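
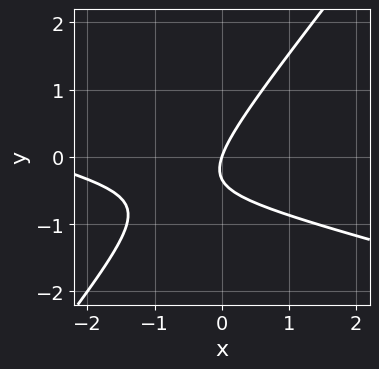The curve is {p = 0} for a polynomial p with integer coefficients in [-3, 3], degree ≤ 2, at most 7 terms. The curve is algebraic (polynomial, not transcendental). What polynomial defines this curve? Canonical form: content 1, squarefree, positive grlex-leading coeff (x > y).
First, degree: the shape is more complex than any degree-1 curve, so deg p = 2.
Then, checking where it meets the axes: one y-axis crossing is at y = 0; it crosses the x-axis at the gridline x = 0.
Finally, fitting integer coefficients to these (and the overall shape) gives p.

x^2 + 3*x*y - 3*y^2 + 3*x - y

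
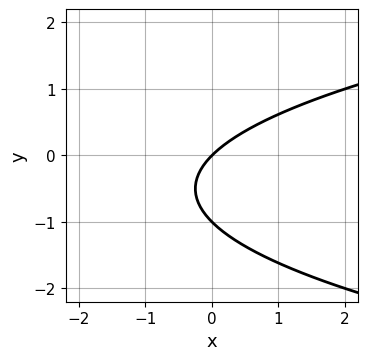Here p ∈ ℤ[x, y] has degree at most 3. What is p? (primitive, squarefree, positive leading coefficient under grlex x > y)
(a) Degree: the shape is more complex than any degree-1 curve, so deg p = 2.
(b) Against the integer gridlines: the y-axis gridline crossings are at y ∈ {-1, 0}; it crosses the x-axis at the gridline x = 0.
(c) The integer polynomial consistent with all of this is the stated p.

y^2 - x + y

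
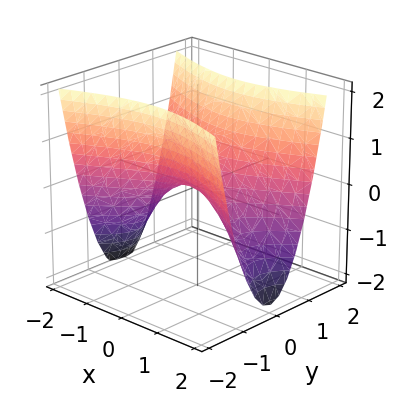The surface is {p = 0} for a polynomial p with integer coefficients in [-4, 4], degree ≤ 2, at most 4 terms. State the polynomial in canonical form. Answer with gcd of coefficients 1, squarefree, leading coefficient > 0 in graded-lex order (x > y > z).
(a) Degree: a hyperbolic paraboloid; a quadric, so deg p = 2.
(b) Symmetries: the x ↦ −x reflection is a symmetry, so x appears only in even powers; the y ↦ −y reflection is a symmetry, so y appears only in even powers.
(c) Checking where it meets the axes: one y-axis crossing is at y = 0; one z-axis crossing is at z = 0; it meets the x-axis at x = 0 (among the integer gridlines).
(d) Solving for integer coefficients yields p as stated.

x^2 - 3*y^2 + 2*z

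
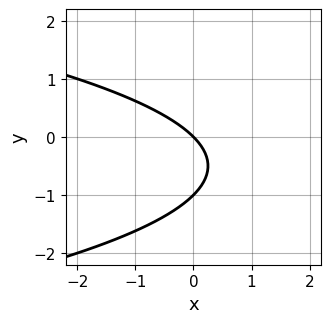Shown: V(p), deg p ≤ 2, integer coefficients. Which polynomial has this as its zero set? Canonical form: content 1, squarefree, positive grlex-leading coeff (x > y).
y^2 + x + y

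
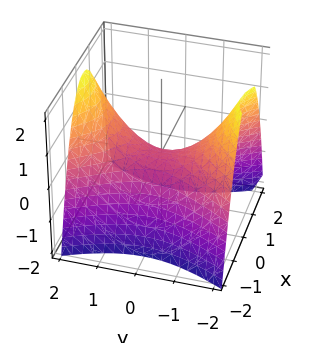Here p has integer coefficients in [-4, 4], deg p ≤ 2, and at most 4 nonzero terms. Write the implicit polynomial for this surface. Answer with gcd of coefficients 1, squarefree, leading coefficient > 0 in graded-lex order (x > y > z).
2*x^2 - y^2 + 2*z

First, deg p = 2.
Then, symmetries: the y ↦ −y reflection is a symmetry, so y appears only in even powers; the x ↦ −x reflection is a symmetry, so x appears only in even powers.
Next, observable constraints: it meets the z-axis at z = 0 (among the integer gridlines); it crosses the y-axis at the gridline y = 0; one x-axis crossing is at x = 0.
Finally, assembling these constraints gives the stated polynomial.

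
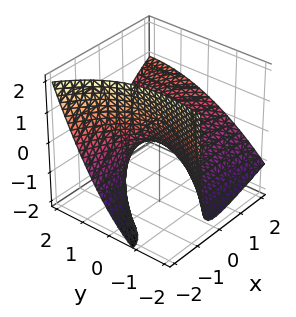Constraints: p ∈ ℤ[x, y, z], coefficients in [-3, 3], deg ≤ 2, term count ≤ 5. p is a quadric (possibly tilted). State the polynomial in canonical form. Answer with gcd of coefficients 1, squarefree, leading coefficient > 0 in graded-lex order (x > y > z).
x^2 + 2*x*y - 3*x*z - y^2 - 3*z

First, degree: no degree-1 surface has this shape, so deg p = 2.
Next, from the visible intercepts: it meets the z-axis at z = 0 (among the integer gridlines); it crosses the x-axis at the gridline x = 0.
Finally, the integer polynomial consistent with all of this is the stated p.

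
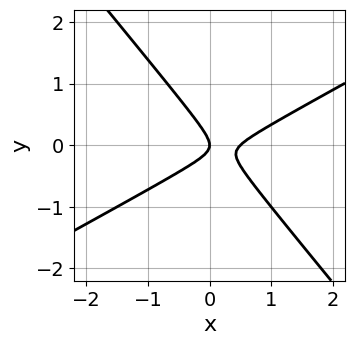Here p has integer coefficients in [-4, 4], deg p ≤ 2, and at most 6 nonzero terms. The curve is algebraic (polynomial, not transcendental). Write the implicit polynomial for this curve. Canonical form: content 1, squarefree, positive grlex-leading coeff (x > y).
First, deg p = 2.
Then, from the axis intercepts and sections: one x-axis crossing is at x = 0; one y-axis crossing is at y = 0.
Finally, these observations pin down the coefficients.

2*x^2 - 2*x*y - 3*y^2 - x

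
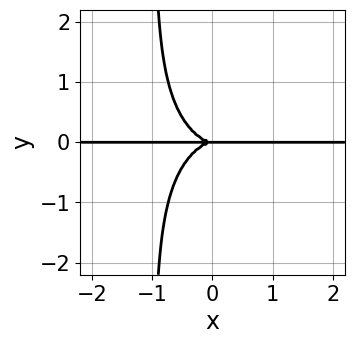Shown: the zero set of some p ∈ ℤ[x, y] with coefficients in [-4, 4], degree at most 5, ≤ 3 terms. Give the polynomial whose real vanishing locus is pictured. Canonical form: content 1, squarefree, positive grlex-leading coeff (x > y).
First, deg p = 4. The shape is more complex than any degree-3 curve.
Next, against the integer gridlines: the visible x-axis segment lies entirely on the curve; it crosses the y-axis at the gridline y = 0.
Finally, matching integer coefficients to the picture gives p.

2*x^3*y + 3*x*y^3 + 3*y^3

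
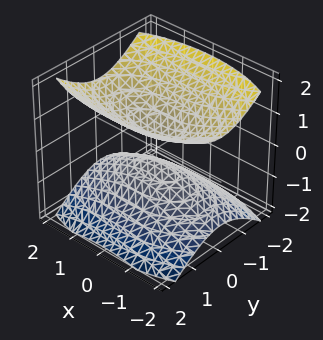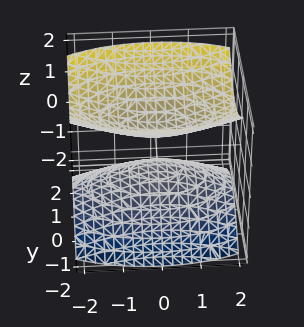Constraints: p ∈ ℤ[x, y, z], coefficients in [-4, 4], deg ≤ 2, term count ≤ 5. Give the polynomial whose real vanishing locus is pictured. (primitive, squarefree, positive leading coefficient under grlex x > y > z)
x^2 + 3*y^2 - 3*z^2 + 1

I count 2 distinct pieces. They look like related sheets of one shape, so recover p as a whole.
The degree is 2 — two sheets facing apart; a quadric.
Symmetries: it's symmetric under x → −x, forcing even powers of x; it's symmetric under y → −y, forcing even powers of y; the z ↦ −z reflection is a symmetry, so z appears only in even powers.
Observable constraints: the surface avoids every integer y-axis point in the box; no x-intercept at any integer in the box.
Matching integer coefficients to the picture gives p.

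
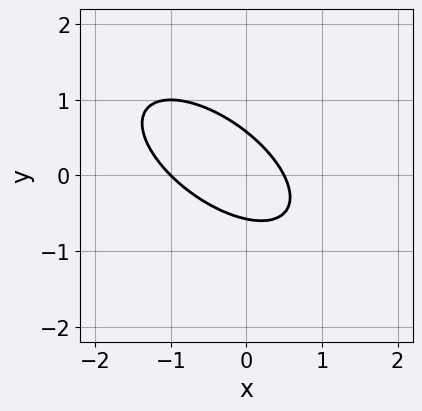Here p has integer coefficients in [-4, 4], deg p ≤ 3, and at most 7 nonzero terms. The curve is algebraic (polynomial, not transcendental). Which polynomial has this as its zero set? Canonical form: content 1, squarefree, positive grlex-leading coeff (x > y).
2*x^2 + 3*x*y + 3*y^2 + x - 1

1. The degree is 2 — a generic line meets the curve in up to 2 points.
2. Checking where it meets the axes: one x-axis crossing is at x = -1.
3. Matching integer coefficients to the picture gives p.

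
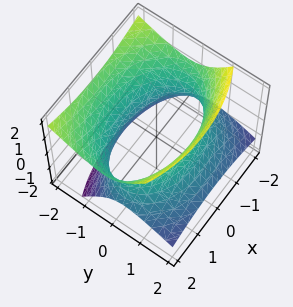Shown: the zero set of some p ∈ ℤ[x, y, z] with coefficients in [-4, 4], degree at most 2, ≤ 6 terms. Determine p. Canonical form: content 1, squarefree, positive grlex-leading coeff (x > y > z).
x^2 + 2*y^2 + 2*y*z - 2*z^2 - 3

1. The degree is 2 — no degree-1 surface has this shape.
2. Checking where it meets the axes: no z-intercept at any integer in the box.
3. Matching integer coefficients to the picture gives p.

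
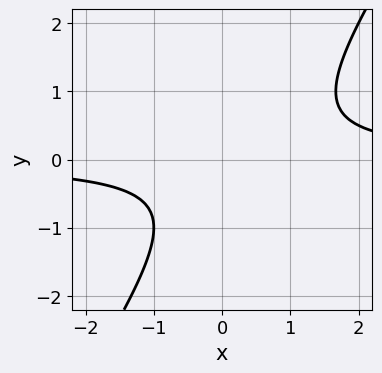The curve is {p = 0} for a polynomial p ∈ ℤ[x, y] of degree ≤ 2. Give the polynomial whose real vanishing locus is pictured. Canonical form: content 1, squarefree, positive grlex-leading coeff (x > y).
3*x*y - 2*y^2 - y - 2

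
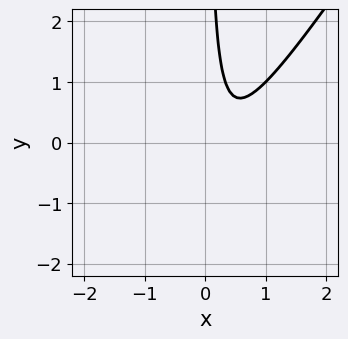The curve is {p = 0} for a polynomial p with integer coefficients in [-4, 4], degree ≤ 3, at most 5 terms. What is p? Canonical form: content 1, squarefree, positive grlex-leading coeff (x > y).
3*x^2 - 2*x*y - 2*x + 1

First, the degree is 2 — a generic line meets the curve in up to 2 points.
Next, observable constraints: the curve avoids every integer y-axis point in the box; the curve avoids every integer x-axis point in the box.
Finally, together with the visible shape, these determine p as stated.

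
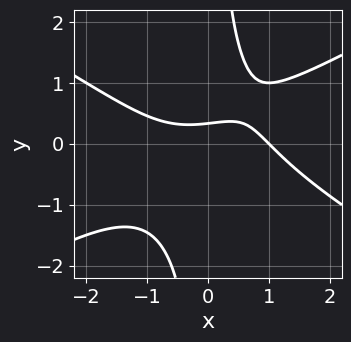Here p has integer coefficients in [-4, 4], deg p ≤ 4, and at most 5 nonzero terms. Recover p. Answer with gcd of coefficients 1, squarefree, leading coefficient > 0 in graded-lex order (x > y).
First, degree: a generic line meets the curve in up to 3 points, so deg p = 3.
Next, checking where it meets the axes: it crosses the x-axis at the gridline x = 1.
Finally, solving for integer coefficients yields p as stated.

x^3 - 3*x*y^2 + 3*y - 1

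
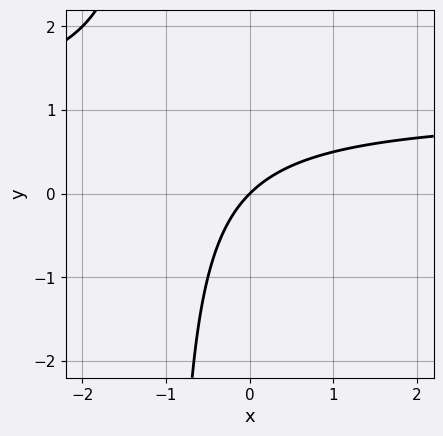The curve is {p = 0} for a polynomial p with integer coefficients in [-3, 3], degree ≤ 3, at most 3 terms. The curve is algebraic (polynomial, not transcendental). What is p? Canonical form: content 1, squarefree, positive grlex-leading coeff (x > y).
x*y - x + y

The degree is 2 — no degree-1 curve has this shape.
From the visible intercepts: it crosses the x-axis at the gridline x = 0; it crosses the y-axis at the gridline y = 0.
These observations pin down the coefficients.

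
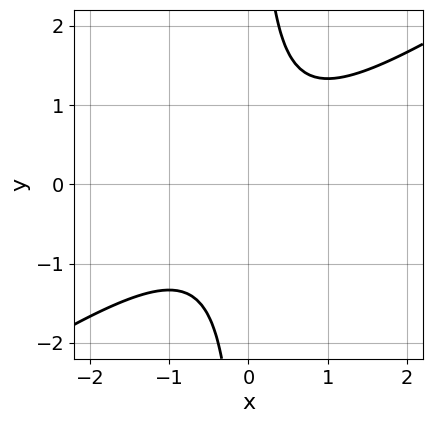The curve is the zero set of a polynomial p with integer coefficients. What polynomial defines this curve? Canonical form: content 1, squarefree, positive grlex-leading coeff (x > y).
2*x^2 - 3*x*y + 2

The degree is 2 — the shape is more complex than any degree-1 curve.
Reading off the gridlines: it misses every integer gridline on the x-axis; the curve avoids every integer y-axis point in the box.
Together with the visible shape, these determine p as stated.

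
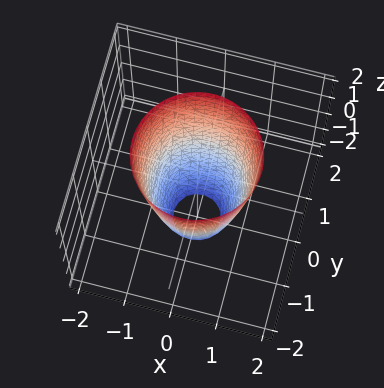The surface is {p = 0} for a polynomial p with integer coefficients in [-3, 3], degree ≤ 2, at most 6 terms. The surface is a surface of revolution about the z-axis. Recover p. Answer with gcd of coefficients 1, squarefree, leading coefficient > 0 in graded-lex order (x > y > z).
deg p = 2. The shape is more complex than any degree-1 surface.
By symmetry, the z-axis is an axis of rotation, so x and y enter only as x² + y².
From the axis intercepts and sections: among the integer gridlines, it crosses the x-axis at x ∈ {-1, 1}; a circular section at z = 1 has radius between 1 and 2; it misses every integer gridline on the z-axis; among the integer gridlines, it crosses the y-axis at y ∈ {-1, 1}.
Assembling these constraints gives the stated polynomial.

3*x^2 + 3*y^2 - z - 3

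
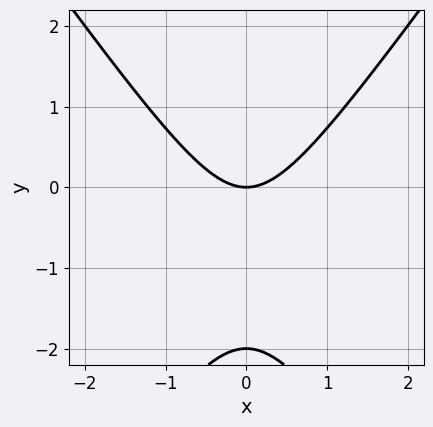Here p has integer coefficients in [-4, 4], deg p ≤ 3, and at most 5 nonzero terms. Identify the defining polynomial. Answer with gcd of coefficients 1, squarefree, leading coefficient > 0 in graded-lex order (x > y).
2*x^2 - y^2 - 2*y

1. deg p = 2.
2. Symmetries: mirror symmetry x ↦ −x ⇒ only even powers of x.
3. Observable constraints: the y-axis gridline crossings are at y ∈ {-2, 0}; it crosses the x-axis at the gridline x = 0.
4. The integer polynomial consistent with all of this is the stated p.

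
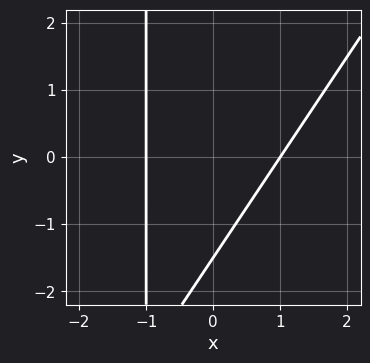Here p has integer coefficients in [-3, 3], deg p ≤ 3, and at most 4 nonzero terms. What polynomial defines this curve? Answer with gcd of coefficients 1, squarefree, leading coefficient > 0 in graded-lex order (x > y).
The degree is 2 — the shape is more complex than any degree-1 curve.
Reading off the gridlines: among the integer gridlines, it crosses the x-axis at x ∈ {-1, 1}.
Solving for integer coefficients yields p as stated.

3*x^2 - 2*x*y - 2*y - 3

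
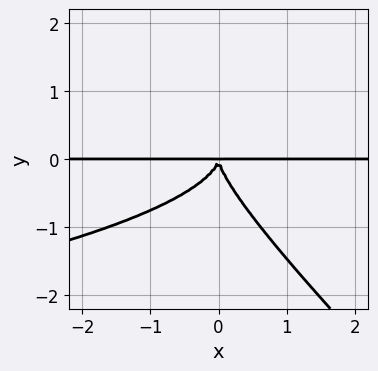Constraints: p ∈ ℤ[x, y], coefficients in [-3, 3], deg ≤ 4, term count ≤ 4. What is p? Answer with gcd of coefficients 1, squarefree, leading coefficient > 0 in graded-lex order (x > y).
x*y^3 + y^4 + x^2*y

1. The degree is 4 — a generic line meets the curve in up to 4 points.
2. From the visible intercepts: the visible x-axis segment lies entirely on the curve.
3. Together with the visible shape, these determine p as stated.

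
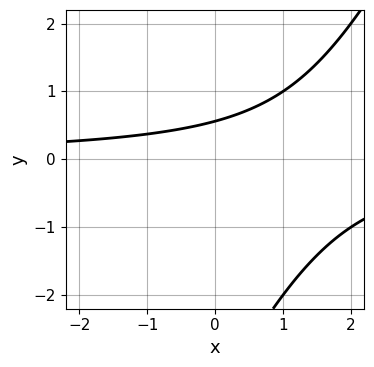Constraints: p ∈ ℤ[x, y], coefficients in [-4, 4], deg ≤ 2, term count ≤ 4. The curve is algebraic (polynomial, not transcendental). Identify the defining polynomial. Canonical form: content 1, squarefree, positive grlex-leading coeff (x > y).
(a) Degree: the shape is more complex than any degree-1 curve, so deg p = 2.
(b) Against the integer gridlines: the curve avoids every integer x-axis point in the box.
(c) Fitting integer coefficients to these (and the overall shape) gives p.

2*x*y - y^2 - 3*y + 2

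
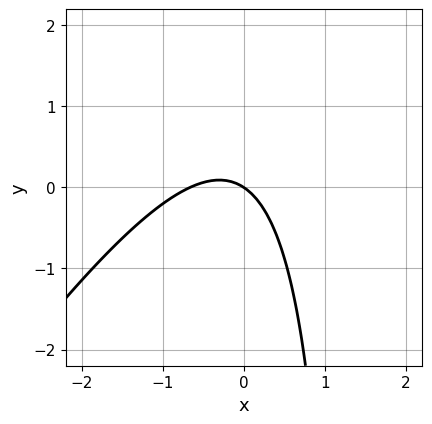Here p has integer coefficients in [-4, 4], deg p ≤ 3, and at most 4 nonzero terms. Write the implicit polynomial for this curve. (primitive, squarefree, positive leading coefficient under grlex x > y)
3*x^2 - 2*x*y + 2*x + 3*y

(a) Degree: the shape is more complex than any degree-1 curve, so deg p = 2.
(b) Observable constraints: it meets the x-axis at x = 0 (among the integer gridlines); it crosses the y-axis at the gridline y = 0.
(c) These observations pin down the coefficients.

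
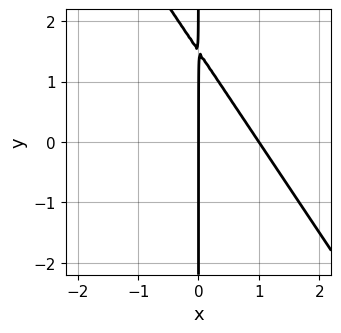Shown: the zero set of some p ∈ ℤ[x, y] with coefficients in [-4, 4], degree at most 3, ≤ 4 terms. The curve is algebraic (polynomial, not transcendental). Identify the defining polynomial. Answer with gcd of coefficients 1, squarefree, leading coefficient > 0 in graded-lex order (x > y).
3*x^2 + 2*x*y - 3*x

1. deg p = 2. The shape is more complex than any degree-1 curve.
2. Against the integer gridlines: every point of the y-axis in the box is on the curve; among the integer gridlines, it crosses the x-axis at x ∈ {0, 1}.
3. These observations pin down the coefficients.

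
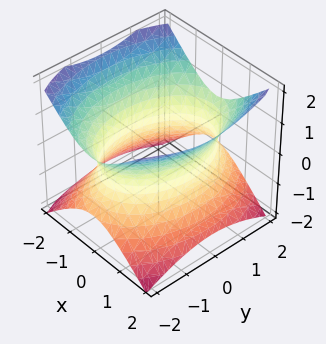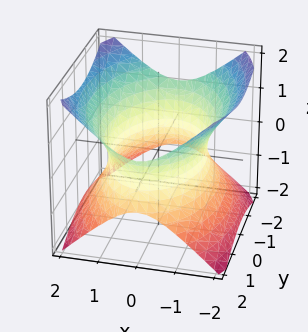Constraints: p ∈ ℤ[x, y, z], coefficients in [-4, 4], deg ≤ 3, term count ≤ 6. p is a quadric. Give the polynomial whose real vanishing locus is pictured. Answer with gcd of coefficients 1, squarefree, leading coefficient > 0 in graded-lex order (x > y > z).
2*x^2 + y^2 - 2*z^2 - 3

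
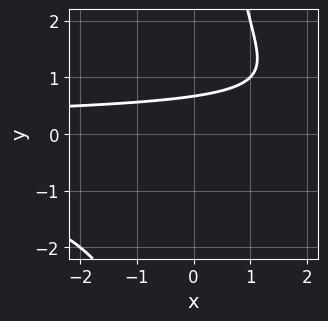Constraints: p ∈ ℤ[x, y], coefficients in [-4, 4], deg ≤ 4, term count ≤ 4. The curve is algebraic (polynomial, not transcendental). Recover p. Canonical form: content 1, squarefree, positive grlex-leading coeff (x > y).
x*y^2 - 3*y + 2

1. The degree is 3 — no degree-2 curve has this shape.
2. From the axis intercepts and sections: the curve avoids every integer x-axis point in the box.
3. Assembling these constraints gives the stated polynomial.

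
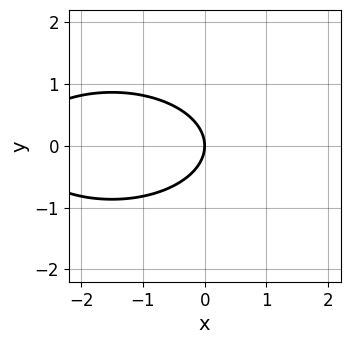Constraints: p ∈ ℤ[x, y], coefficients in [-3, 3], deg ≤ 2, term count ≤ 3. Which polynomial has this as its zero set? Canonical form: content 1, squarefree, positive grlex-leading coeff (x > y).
x^2 + 3*y^2 + 3*x

1. The degree is 2 — the shape is more complex than any degree-1 curve.
2. Symmetries: it's symmetric under y → −y, forcing even powers of y.
3. From the axis intercepts and sections: one x-axis crossing is at x = 0; one y-axis crossing is at y = 0.
4. Solving for integer coefficients yields p as stated.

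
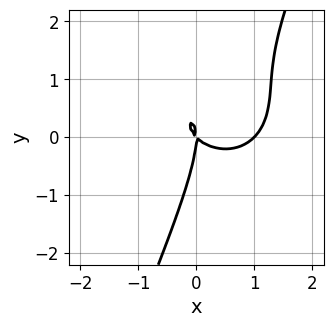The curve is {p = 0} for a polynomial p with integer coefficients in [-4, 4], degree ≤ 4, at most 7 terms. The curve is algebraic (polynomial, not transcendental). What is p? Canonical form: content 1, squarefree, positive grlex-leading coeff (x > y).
(a) Degree: no degree-2 curve has this shape, so deg p = 3.
(b) Against the integer gridlines: it crosses the y-axis at the gridline y = 0; among the integer gridlines, it crosses the x-axis at x ∈ {0, 1}.
(c) Assembling these constraints gives the stated polynomial.

2*x^3 + 2*x*y^2 - y^3 - 2*x^2 - 2*x*y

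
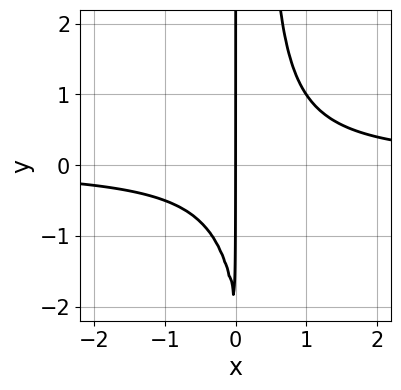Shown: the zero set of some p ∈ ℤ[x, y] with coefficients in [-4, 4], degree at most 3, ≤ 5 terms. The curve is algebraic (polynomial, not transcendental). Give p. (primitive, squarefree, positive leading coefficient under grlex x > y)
The degree is 3 — no degree-2 curve has this shape.
Observable constraints: one x-axis crossing is at x = 0; the visible y-axis segment lies entirely on the curve.
Assembling these constraints gives the stated polynomial.

3*x^2*y - x*y - 2*x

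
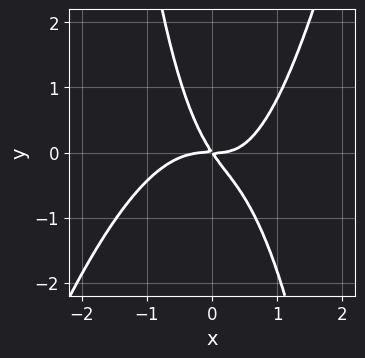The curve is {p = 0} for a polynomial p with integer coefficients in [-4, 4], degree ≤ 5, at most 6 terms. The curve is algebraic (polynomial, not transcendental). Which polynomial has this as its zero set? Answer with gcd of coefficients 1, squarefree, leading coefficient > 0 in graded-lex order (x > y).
3*x^4 - x^3*y + 2*x^2*y - 3*x*y - 2*y^2

Degree: the shape is more complex than any degree-3 curve, so deg p = 4.
From the visible intercepts: one x-axis crossing is at x = 0; it meets the y-axis at y = 0 (among the integer gridlines).
The integer polynomial consistent with all of this is the stated p.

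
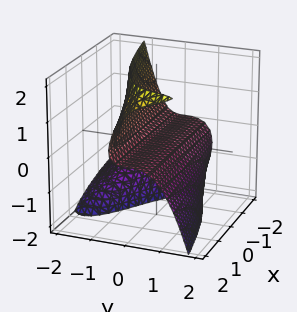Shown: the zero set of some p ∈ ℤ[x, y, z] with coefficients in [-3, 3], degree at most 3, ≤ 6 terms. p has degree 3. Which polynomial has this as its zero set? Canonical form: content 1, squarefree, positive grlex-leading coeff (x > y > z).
x*z^2 - 2*y^3 + 2*y^2*z - 2*y*z - 3*z

deg p = 3. A generic line meets the surface in up to 3 points.
From the visible intercepts: it meets the y-axis at y = 0 (among the integer gridlines); one z-axis crossing is at z = 0.
The integer polynomial consistent with all of this is the stated p. Check: (-1, 0, 0) on the x-axis lies on the surface, and p(-1, 0, 0) = 0. ✓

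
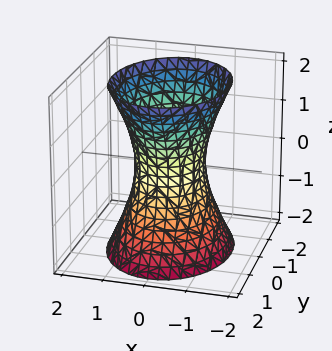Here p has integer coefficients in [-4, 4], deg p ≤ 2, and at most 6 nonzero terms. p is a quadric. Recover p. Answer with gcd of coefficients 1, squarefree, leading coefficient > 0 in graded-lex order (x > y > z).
1. Degree: an hourglass — one-sheet hyperboloid; a quadric, so deg p = 2.
2. Symmetries: mirror symmetry z ↦ −z ⇒ only even powers of z; the x ↦ −x reflection is a symmetry, so x appears only in even powers; the y ↦ −y reflection is a symmetry, so y appears only in even powers.
3. Reading off the gridlines: among the integer gridlines, it crosses the y-axis at y ∈ {-1, 1}; the surface avoids every integer z-axis point in the box.
4. These observations pin down the coefficients.

3*x^2 + 2*y^2 - z^2 - 2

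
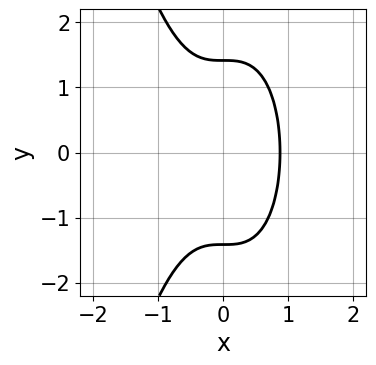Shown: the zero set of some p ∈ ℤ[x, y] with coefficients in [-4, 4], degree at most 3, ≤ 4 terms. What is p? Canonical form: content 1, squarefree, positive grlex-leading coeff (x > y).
3*x^3 + y^2 - 2

The degree is 3 — no degree-2 curve has this shape.
Symmetries: the y ↦ −y reflection is a symmetry, so y appears only in even powers.
Solving for integer coefficients yields p as stated.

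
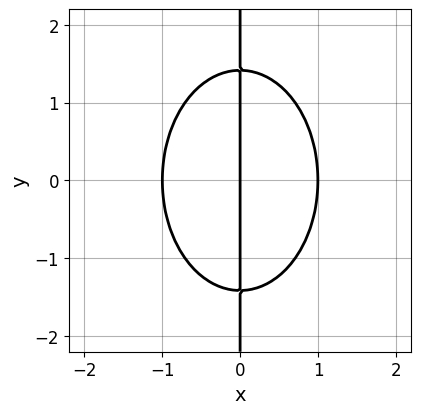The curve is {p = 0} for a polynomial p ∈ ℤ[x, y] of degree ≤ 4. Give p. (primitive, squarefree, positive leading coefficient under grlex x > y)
2*x^3 + x*y^2 - 2*x

1. deg p = 3. A generic line meets the curve in up to 3 points.
2. Symmetries: mirror symmetry y ↦ −y ⇒ only even powers of y.
3. Reading off the gridlines: the x-axis gridline crossings are at x ∈ {-1, 0, 1}; every point of the y-axis in the box is on the curve.
4. Fitting integer coefficients to these (and the overall shape) gives p.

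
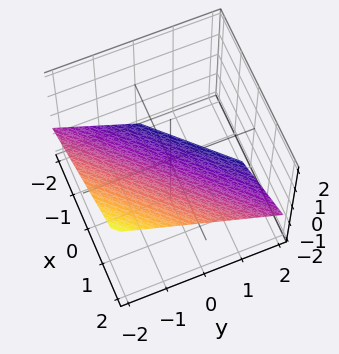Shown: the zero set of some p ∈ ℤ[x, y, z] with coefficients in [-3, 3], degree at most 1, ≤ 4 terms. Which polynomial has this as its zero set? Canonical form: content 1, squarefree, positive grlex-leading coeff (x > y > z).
(a) The degree is 1 — every cross-section is a straight line — this is a plane.
(b) Observable constraints: it crosses the x-axis at the gridline x = 1; it crosses the y-axis at the gridline y = -1.
(c) These observations pin down the coefficients.

2*x - 2*y - 3*z - 2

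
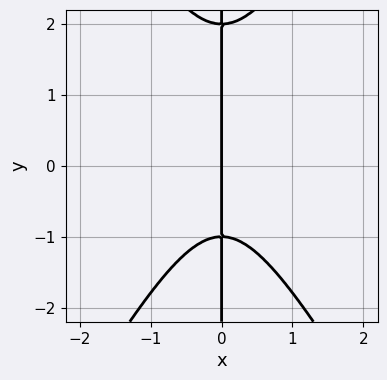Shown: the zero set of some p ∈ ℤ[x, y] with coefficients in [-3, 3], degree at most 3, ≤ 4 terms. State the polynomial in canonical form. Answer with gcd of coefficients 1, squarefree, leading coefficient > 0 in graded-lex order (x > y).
Degree: the shape is more complex than any degree-2 curve, so deg p = 3.
From the axis intercepts and sections: one x-axis crossing is at x = 0; every point of the y-axis in the box is on the curve.
Putting this together gives p.

3*x^3 - x*y^2 + x*y + 2*x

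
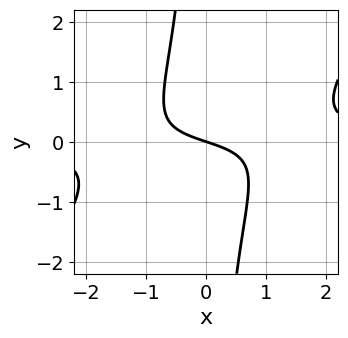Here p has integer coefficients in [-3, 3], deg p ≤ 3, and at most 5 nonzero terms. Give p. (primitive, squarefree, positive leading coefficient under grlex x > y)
2*x^2*y - 2*x*y^2 - x - 3*y

1. Degree: a generic line meets the curve in up to 3 points, so deg p = 3.
2. Observable constraints: one x-axis crossing is at x = 0; it meets the y-axis at y = 0 (among the integer gridlines).
3. Assembling these constraints gives the stated polynomial.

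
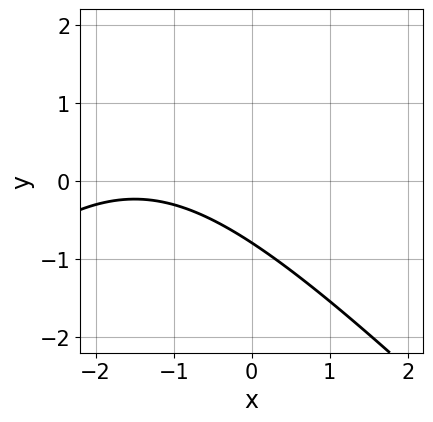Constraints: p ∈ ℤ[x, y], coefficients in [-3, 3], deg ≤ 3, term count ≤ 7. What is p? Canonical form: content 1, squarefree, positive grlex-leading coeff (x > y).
(a) The degree is 2 — the shape is more complex than any degree-1 curve.
(b) Observable constraints: no x-intercept at any integer in the box.
(c) These observations pin down the coefficients.

x^2 - y^2 + 3*x + 3*y + 3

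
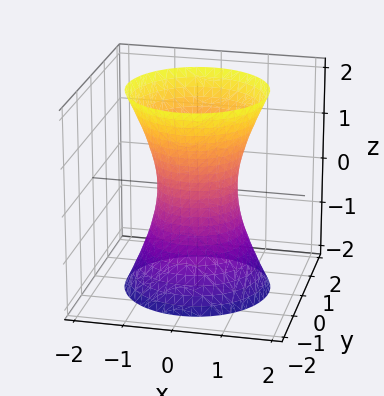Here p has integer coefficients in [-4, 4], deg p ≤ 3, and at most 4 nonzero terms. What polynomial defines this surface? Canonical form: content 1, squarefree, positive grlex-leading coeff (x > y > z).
3*x^2 + 3*y^2 - z^2 - 2

First, the degree is 2 — an hourglass — one-sheet hyperboloid; a quadric.
Then, symmetries: it's symmetric under z → −z, forcing even powers of z; the z-axis is an axis of rotation, so x and y enter only as x² + y².
Next, checking where it meets the axes: a circular section at z = 0 has radius between 0 and 1; it misses every integer gridline on the z-axis.
Finally, together with the visible shape, these determine p as stated.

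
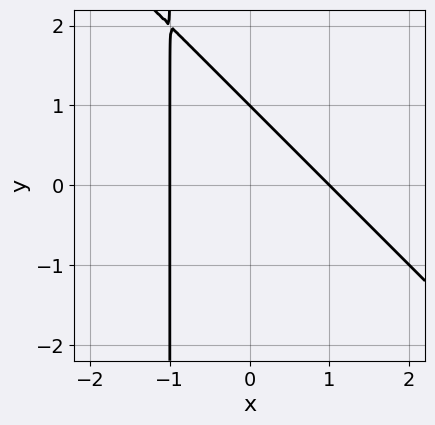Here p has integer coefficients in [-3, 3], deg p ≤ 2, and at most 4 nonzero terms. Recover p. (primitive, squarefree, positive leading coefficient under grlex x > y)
The degree is 2 — no degree-1 curve has this shape.
From the axis intercepts and sections: it meets the y-axis at y = 1 (among the integer gridlines); the x-axis gridline crossings are at x ∈ {-1, 1}.
Together with the visible shape, these determine p as stated.

x^2 + x*y + y - 1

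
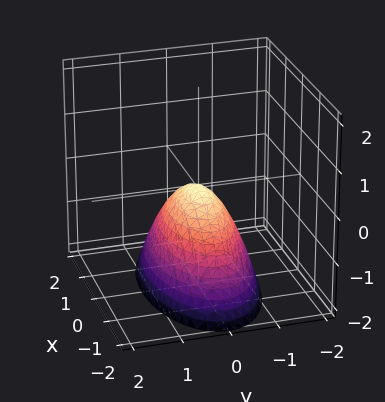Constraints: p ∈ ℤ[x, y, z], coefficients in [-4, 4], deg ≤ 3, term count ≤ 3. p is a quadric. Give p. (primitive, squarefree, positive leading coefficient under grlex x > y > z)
x^2 + 3*y^2 + 2*z

Degree: a single bowl opening along one axis; a quadric, so deg p = 2.
Symmetries: it's symmetric under y → −y, forcing even powers of y; it's symmetric under x → −x, forcing even powers of x.
Observable constraints: it meets the x-axis at x = 0 (among the integer gridlines); one z-axis crossing is at z = 0; one y-axis crossing is at y = 0.
Matching integer coefficients to the picture gives p.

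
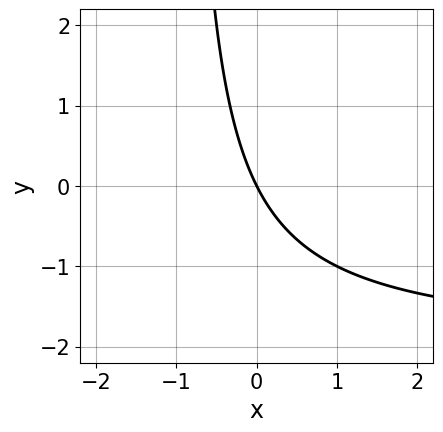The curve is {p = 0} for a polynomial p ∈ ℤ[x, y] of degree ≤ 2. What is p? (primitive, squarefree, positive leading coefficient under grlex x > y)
First, deg p = 2.
Then, reading off the gridlines: it crosses the y-axis at the gridline y = 0; it meets the x-axis at x = 0 (among the integer gridlines).
Finally, fitting integer coefficients to these (and the overall shape) gives p.

x*y + 2*x + y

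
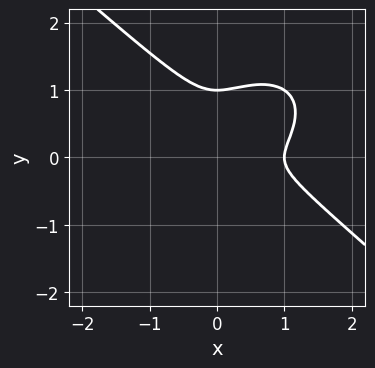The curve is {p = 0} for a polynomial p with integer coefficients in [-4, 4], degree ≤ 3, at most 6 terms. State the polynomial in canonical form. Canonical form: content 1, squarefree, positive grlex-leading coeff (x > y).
2*x^3 + 3*y^3 - 2*x^2 - 3*y^2

(a) deg p = 3. No degree-2 curve has this shape.
(b) Checking where it meets the axes: it meets the y-axis at y = 1 (among the integer gridlines); one x-axis crossing is at x = 1.
(c) Putting this together gives p.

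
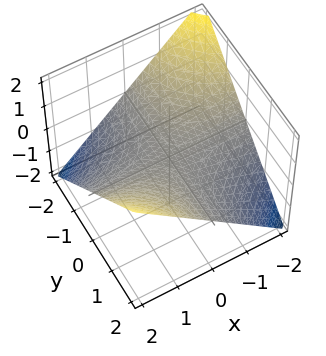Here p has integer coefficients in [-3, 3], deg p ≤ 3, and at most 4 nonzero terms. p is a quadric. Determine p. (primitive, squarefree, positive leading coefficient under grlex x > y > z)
1. Degree: a saddle surface; a quadric, so deg p = 2.
2. From the axis intercepts and sections: the visible x-axis segment lies entirely on the surface; it crosses the z-axis at the gridline z = 0; every point of the y-axis in the box is on the surface.
3. The integer polynomial consistent with all of this is the stated p.

x*y - 2*z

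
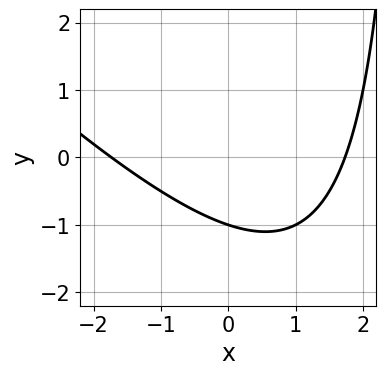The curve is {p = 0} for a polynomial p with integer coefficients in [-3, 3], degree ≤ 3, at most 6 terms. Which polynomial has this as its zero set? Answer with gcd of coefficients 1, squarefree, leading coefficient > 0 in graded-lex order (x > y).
1. The degree is 2 — a generic line meets the curve in up to 2 points.
2. Observable constraints: it meets the y-axis at y = -1 (among the integer gridlines).
3. Together with the visible shape, these determine p as stated.

x^2 + x*y - 3*y - 3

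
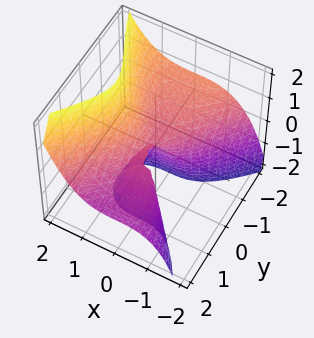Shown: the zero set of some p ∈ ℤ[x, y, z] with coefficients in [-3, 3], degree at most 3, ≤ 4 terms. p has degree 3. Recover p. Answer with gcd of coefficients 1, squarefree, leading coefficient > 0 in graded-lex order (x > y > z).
Degree: a generic line meets the surface in up to 3 points, so deg p = 3.
Reading off the gridlines: it meets the z-axis at z = 0 (among the integer gridlines); one x-axis crossing is at x = 0.
These observations pin down the coefficients.

3*x^3 - y^3 - 3*y^2*z - z^2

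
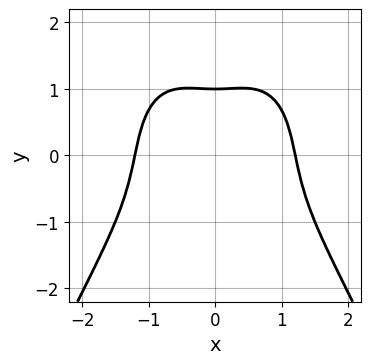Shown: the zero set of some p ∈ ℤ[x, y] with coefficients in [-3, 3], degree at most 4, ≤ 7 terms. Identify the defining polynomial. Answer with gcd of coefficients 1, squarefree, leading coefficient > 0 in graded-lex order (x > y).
3*x^4 + 2*x^2*y + 2*y^3 - 3*x^2 - 2

1. deg p = 4. The shape is more complex than any degree-3 curve.
2. Symmetries: the x ↦ −x reflection is a symmetry, so x appears only in even powers.
3. Against the integer gridlines: it crosses the y-axis at the gridline y = 1.
4. Matching integer coefficients to the picture gives p.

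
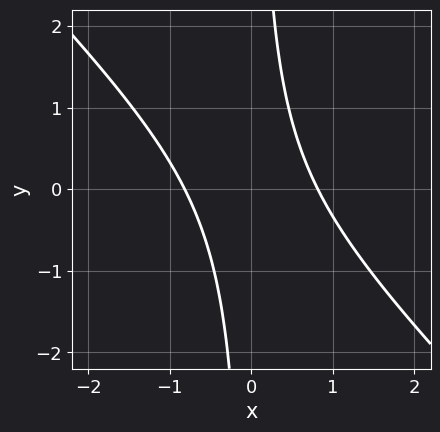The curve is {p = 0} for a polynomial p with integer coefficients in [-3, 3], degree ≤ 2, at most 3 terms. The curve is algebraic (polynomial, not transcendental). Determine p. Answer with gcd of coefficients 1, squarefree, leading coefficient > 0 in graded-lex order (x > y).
First, deg p = 2.
Then, observable constraints: the curve avoids every integer y-axis point in the box.
Finally, the integer polynomial consistent with all of this is the stated p.

3*x^2 + 3*x*y - 2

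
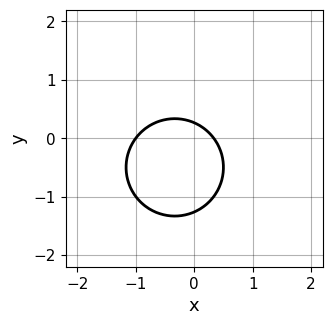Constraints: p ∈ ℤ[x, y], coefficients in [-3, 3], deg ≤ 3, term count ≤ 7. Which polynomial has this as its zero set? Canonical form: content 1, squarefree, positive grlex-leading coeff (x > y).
deg p = 2. No degree-1 curve has this shape.
From the visible intercepts: it crosses the x-axis at the gridline x = -1.
These observations pin down the coefficients.

3*x^2 + 3*y^2 + 2*x + 3*y - 1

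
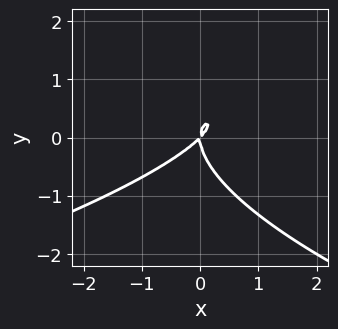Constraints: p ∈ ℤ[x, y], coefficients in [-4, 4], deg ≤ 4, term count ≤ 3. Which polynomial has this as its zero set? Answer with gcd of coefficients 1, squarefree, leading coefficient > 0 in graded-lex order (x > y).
First, degree: no degree-2 curve has this shape, so deg p = 3.
Next, from the axis intercepts and sections: it crosses the x-axis at the gridline x = 0; it crosses the y-axis at the gridline y = 0.
Finally, putting this together gives p.

y^3 + x^2 - x*y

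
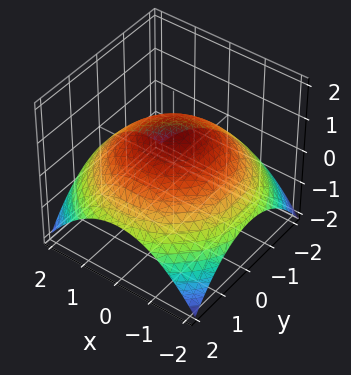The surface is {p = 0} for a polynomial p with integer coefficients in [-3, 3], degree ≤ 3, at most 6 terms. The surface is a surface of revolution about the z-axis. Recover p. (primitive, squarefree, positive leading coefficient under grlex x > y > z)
(a) Degree: a generic line meets the surface in up to 2 points, so deg p = 2.
(b) Symmetries: the surface is invariant under rotation about z: p = q(x² + y², z).
(c) Against the integer gridlines: a circular section at z = 0 has radius between 1 and 2; it crosses the z-axis at the gridline z = 1.
(d) Matching integer coefficients to the picture gives p.

x^2 + y^2 + 3*z - 3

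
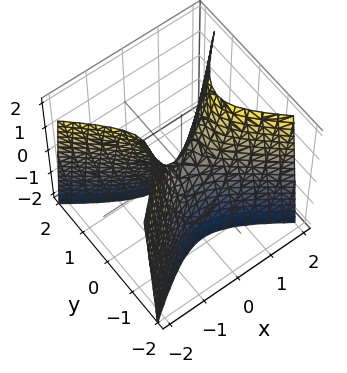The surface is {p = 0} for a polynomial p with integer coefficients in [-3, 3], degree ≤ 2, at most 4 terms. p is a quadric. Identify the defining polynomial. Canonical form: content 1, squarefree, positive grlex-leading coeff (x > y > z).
First, degree: a hyperbolic paraboloid; a quadric, so deg p = 2.
Then, symmetries: it's symmetric under y → −y, forcing even powers of y; mirror symmetry x ↦ −x ⇒ only even powers of x.
Next, from the visible intercepts: it crosses the x-axis at the gridline x = 0; one y-axis crossing is at y = 0.
Finally, these observations pin down the coefficients.

2*x^2 - 3*y^2 - z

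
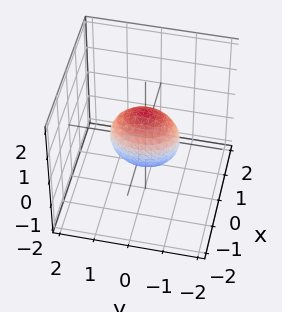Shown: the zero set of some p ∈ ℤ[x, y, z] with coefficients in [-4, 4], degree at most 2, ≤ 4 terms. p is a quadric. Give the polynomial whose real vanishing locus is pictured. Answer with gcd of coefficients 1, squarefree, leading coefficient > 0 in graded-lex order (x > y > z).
First, degree: bounded and convex; a quadric, so deg p = 2.
Then, symmetries: mirror symmetry z ↦ −z ⇒ only even powers of z; the x ↦ −x reflection is a symmetry, so x appears only in even powers; it's symmetric under y → −y, forcing even powers of y.
Next, reading off the gridlines: the z-axis gridline crossings are at z ∈ {-1, 1}; the y-axis gridline crossings are at y ∈ {-1, 1}.
Finally, these observations pin down the coefficients.

2*x^2 + y^2 + z^2 - 1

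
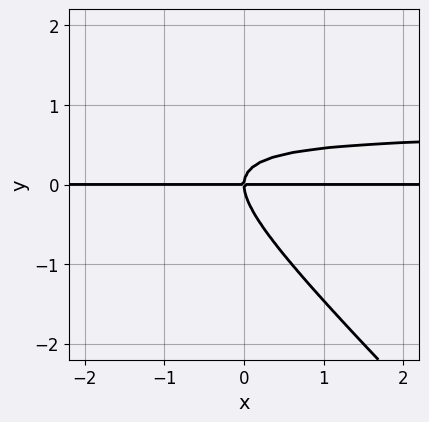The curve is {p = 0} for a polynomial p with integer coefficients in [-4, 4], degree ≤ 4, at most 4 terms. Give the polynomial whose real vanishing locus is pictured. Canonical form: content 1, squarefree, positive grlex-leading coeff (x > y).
deg p = 3. The shape is more complex than any degree-2 curve.
Reading off the gridlines: it meets the y-axis at y = 0 (among the integer gridlines); the visible x-axis segment lies entirely on the curve.
Fitting integer coefficients to these (and the overall shape) gives p.

3*x*y^2 + 3*y^3 - 2*x*y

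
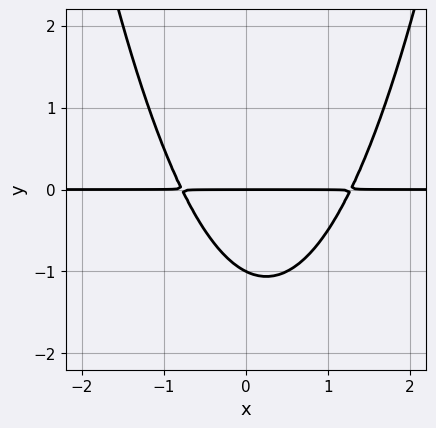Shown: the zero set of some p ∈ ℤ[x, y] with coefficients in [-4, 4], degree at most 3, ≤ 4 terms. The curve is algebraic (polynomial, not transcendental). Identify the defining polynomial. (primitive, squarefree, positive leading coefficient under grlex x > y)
2*x^2*y - x*y - 2*y^2 - 2*y

1. The degree is 3 — the shape is more complex than any degree-2 curve.
2. From the visible intercepts: among the integer gridlines, it crosses the y-axis at y ∈ {-1, 0}; every point of the x-axis in the box is on the curve.
3. Fitting integer coefficients to these (and the overall shape) gives p.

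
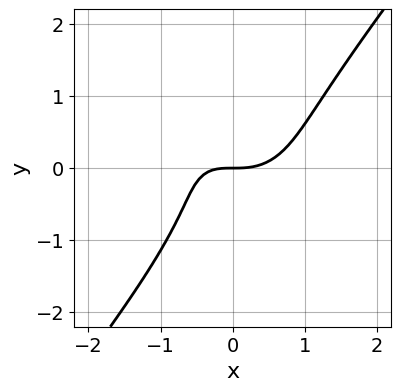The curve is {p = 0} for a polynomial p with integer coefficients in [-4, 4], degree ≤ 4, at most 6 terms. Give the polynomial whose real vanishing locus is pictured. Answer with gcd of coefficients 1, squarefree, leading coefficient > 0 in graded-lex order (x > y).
3*x^3 + 2*x*y^2 - 3*y^3 - 2*x*y - 3*y

Degree: a generic line meets the curve in up to 3 points, so deg p = 3.
Against the integer gridlines: one x-axis crossing is at x = 0; one y-axis crossing is at y = 0.
Solving for integer coefficients yields p as stated.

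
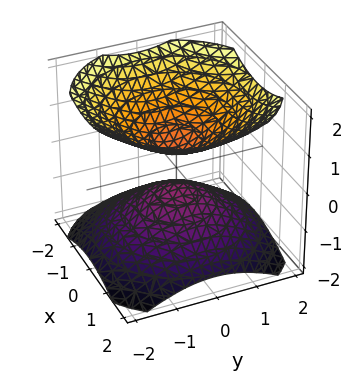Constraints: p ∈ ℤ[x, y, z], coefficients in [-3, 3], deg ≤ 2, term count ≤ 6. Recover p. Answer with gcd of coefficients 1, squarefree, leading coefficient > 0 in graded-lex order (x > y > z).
There are 2 components. Treating them together as one polynomial.
Degree: two sheets facing apart; a quadric, so deg p = 2.
Symmetries: it's symmetric under z → −z, forcing even powers of z; every cross-section ⟂ z is a circle, so x, y appear only via x² + y².
Observable constraints: a circular section at z = -1 has radius exactly 1; it misses every integer gridline on the y-axis.
The integer polynomial consistent with all of this is the stated p.

2*x^2 + 2*y^2 - 3*z^2 + 1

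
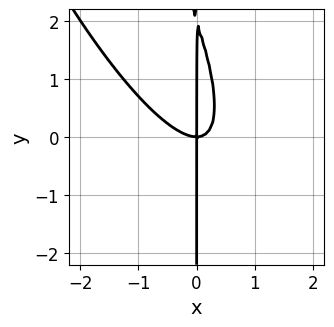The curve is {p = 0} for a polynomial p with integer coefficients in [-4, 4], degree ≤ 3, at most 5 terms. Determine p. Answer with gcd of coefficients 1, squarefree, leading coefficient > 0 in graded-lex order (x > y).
3*x^3 + 3*x^2*y + x*y^2 - 2*x*y

1. The degree is 3 — the shape is more complex than any degree-2 curve.
2. Checking where it meets the axes: every point of the y-axis in the box is on the curve; one x-axis crossing is at x = 0.
3. The integer polynomial consistent with all of this is the stated p.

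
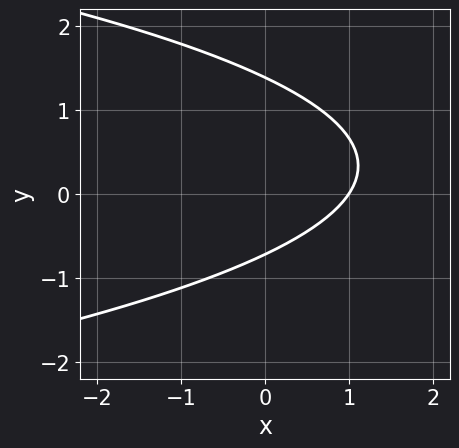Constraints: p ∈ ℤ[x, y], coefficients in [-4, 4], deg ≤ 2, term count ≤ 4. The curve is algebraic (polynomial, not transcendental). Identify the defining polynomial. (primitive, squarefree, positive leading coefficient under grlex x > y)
1. deg p = 2. A generic line meets the curve in up to 2 points.
2. From the visible intercepts: it meets the x-axis at x = 1 (among the integer gridlines).
3. Fitting integer coefficients to these (and the overall shape) gives p.

3*y^2 + 3*x - 2*y - 3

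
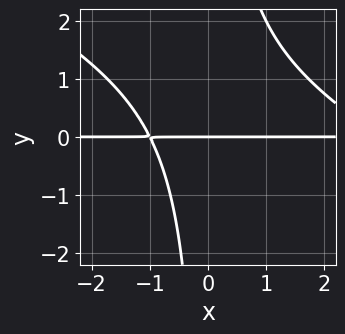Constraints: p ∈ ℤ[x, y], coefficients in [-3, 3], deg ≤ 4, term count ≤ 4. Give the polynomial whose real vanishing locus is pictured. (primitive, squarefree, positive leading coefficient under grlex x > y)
First, degree: no degree-2 curve has this shape, so deg p = 3.
Then, from the visible intercepts: the visible x-axis segment lies entirely on the curve; it crosses the y-axis at the gridline y = 0.
Finally, solving for integer coefficients yields p as stated.

x^2*y + 2*x*y^2 - 2*x*y - 3*y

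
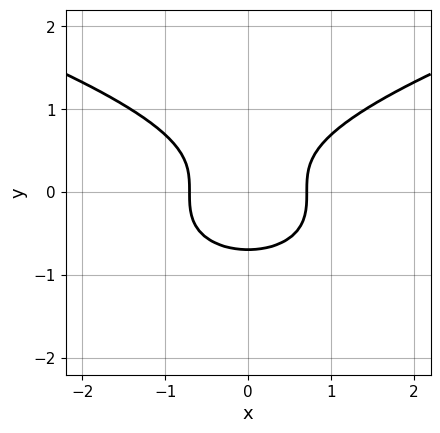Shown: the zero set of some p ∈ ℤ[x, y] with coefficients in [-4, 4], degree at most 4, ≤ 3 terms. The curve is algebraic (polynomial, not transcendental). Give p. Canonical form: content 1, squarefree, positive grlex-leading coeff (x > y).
3*y^3 - 2*x^2 + 1

First, degree: no degree-2 curve has this shape, so deg p = 3.
Next, symmetries: it's symmetric under x → −x, forcing even powers of x.
Finally, these observations pin down the coefficients.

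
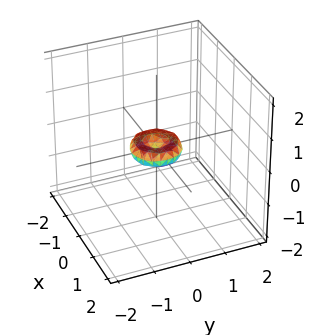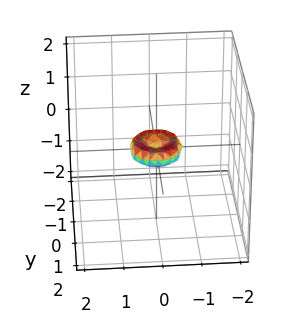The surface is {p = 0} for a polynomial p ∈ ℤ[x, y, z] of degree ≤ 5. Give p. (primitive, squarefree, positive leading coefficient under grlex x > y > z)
1. The degree is 4 — the shape is more complex than any degree-3 surface.
2. Symmetries: rotational symmetry about the z-axis ⇒ p depends on x, y only through x² + y².
3. From the visible intercepts: it crosses the x-axis at the gridline x = 0; a circular section at z = 0 has radius between 0 and 1; one z-axis crossing is at z = 0.
4. The integer polynomial consistent with all of this is the stated p.

2*x^4 + 4*x^2*y^2 + 2*y^4 - x^2 - y^2 + 2*z^2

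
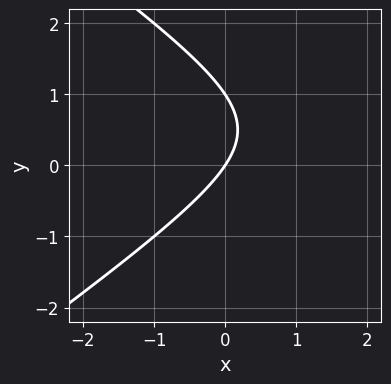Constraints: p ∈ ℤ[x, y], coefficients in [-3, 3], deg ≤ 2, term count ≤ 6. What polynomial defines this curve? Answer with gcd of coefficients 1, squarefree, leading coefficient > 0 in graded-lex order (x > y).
x^2 - 2*y^2 - 3*x + 2*y

(a) The degree is 2 — the shape is more complex than any degree-1 curve.
(b) Reading off the gridlines: the y-axis gridline crossings are at y ∈ {0, 1}; it crosses the x-axis at the gridline x = 0.
(c) Assembling these constraints gives the stated polynomial.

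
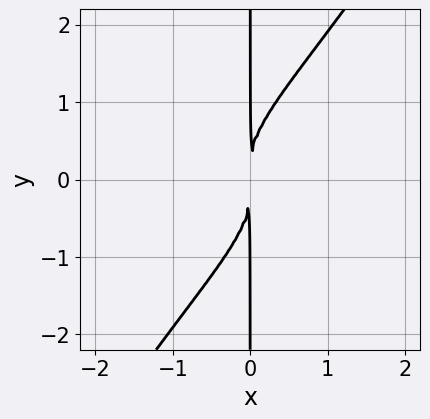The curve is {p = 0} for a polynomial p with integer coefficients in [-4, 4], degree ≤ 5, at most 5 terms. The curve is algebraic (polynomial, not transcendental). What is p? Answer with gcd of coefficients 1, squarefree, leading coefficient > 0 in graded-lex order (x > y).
3*x^2*y^2 - 2*x*y^3 + 3*x^2

1. The degree is 4 — a generic line meets the curve in up to 4 points.
2. Against the integer gridlines: the visible y-axis segment lies entirely on the curve.
3. Putting this together gives p.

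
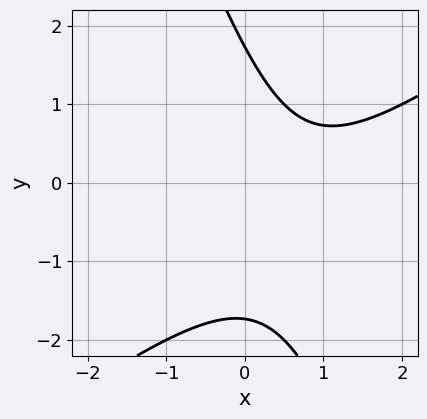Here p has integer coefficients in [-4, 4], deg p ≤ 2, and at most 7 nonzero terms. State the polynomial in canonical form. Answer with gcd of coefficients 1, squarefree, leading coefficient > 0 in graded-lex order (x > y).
The degree is 2 — a generic line meets the curve in up to 2 points.
From the visible intercepts: no x-intercept at any integer in the box.
These observations pin down the coefficients.

2*x^2 - 2*x*y - y^2 - 3*x + 3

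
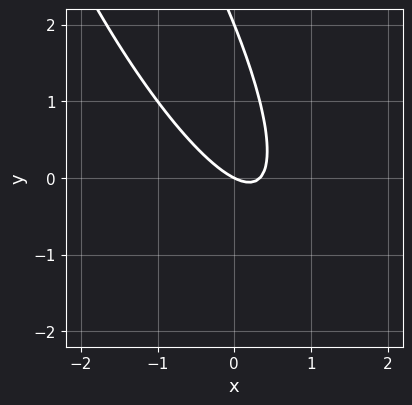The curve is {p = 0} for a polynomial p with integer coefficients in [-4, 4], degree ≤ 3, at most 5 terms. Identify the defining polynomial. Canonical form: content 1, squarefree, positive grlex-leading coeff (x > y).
3*x^2 + 3*x*y + y^2 - x - 2*y

(a) The degree is 2 — the shape is more complex than any degree-1 curve.
(b) Reading off the gridlines: the y-axis gridline crossings are at y ∈ {0, 2}; one x-axis crossing is at x = 0.
(c) Fitting integer coefficients to these (and the overall shape) gives p.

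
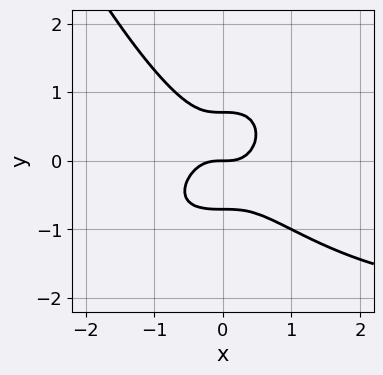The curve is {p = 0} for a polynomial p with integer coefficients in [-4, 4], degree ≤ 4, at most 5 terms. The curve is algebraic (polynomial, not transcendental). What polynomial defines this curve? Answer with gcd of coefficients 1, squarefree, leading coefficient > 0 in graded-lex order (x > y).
x^3*y + 2*x^3 + 2*y^3 - y

(a) The degree is 4 — a generic line meets the curve in up to 4 points.
(b) Checking where it meets the axes: one y-axis crossing is at y = 0; one x-axis crossing is at x = 0.
(c) The integer polynomial consistent with all of this is the stated p.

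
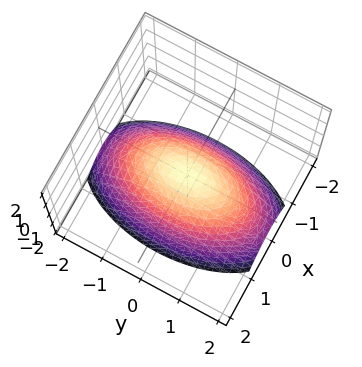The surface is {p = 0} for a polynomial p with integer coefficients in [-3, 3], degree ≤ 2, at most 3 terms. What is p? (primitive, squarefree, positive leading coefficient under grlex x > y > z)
(a) Degree: a single bowl opening along one axis; a quadric, so deg p = 2.
(b) Symmetries: it's symmetric under x → −x, forcing even powers of x; the y ↦ −y reflection is a symmetry, so y appears only in even powers.
(c) Checking where it meets the axes: it crosses the z-axis at the gridline z = 0; it crosses the x-axis at the gridline x = 0.
(d) These observations pin down the coefficients.

3*x^2 + y^2 + 3*z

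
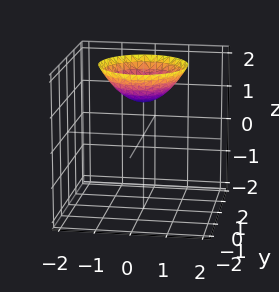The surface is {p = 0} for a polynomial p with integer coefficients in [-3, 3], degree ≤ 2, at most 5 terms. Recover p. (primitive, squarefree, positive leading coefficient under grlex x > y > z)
First, degree: no degree-1 surface has this shape, so deg p = 2.
Next, symmetry: the surface is invariant under rotation about z: p = q(x² + y², z).
Then, from the axis intercepts and sections: the surface avoids every integer x-axis point in the box; one z-axis crossing is at z = 1; the surface avoids every integer y-axis point in the box.
Finally, assembling these constraints gives the stated polynomial.

2*x^2 + 2*y^2 - 3*z + 3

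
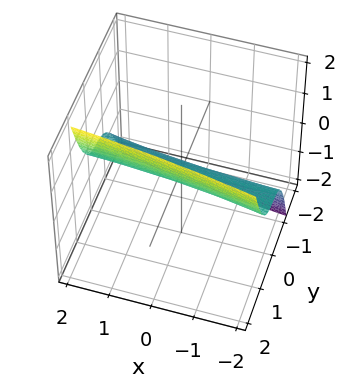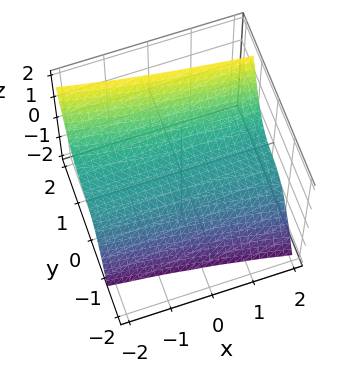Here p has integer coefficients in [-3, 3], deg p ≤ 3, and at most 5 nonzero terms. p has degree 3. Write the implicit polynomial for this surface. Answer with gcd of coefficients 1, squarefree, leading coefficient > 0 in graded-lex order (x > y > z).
x*y^2 + 3*y^3 - y^2*z + y - 3*z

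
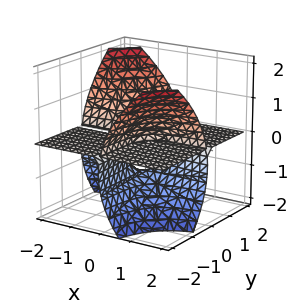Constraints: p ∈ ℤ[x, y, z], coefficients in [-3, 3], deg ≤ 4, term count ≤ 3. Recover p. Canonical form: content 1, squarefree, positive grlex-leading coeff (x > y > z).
2*x*y*z + z^3 + z^2

First, the picture has 3 separate pieces.
Then, the degree is 3 — a generic line meets the surface in up to 3 points.
Then, observable constraints: it crosses the z-axis at the gridline z = -1; every point of the x-axis in the box is on the surface.
Finally, solving for integer coefficients yields p as stated.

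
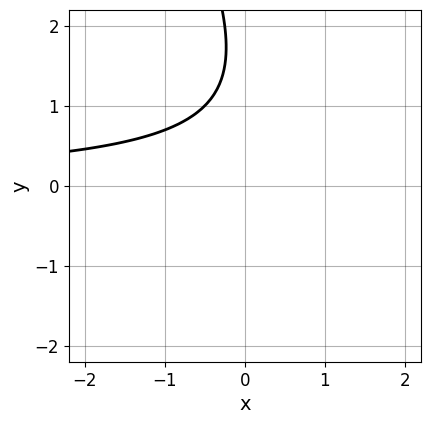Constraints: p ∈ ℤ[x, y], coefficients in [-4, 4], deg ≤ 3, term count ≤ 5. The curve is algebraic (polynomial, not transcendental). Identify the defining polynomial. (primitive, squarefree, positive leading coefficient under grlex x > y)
2*x*y + y^2 - 3*y + 3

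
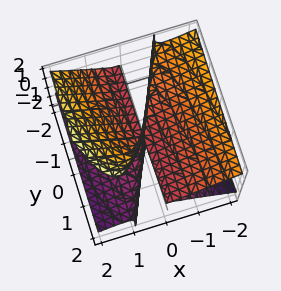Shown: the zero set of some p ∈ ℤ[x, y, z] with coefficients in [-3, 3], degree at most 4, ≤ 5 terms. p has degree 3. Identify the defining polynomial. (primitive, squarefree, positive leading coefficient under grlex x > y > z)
x^3 + x^2*z - 2*x*z^2 + y*z^2

First, the degree is 3 — a generic line meets the surface in up to 3 points.
Then, against the integer gridlines: every point of the z-axis in the box is on the surface; every point of the y-axis in the box is on the surface.
Finally, fitting integer coefficients to these (and the overall shape) gives p.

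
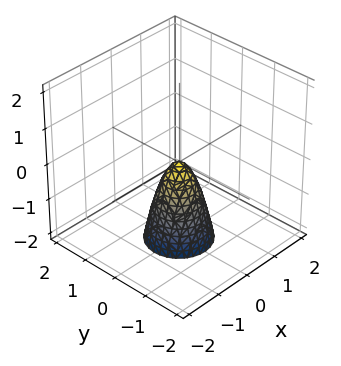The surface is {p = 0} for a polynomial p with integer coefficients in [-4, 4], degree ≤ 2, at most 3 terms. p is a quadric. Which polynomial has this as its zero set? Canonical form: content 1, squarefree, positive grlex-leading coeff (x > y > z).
First, the degree is 2 — a single bowl opening along one axis; a quadric.
Then, by symmetry, the surface is invariant under rotation about z: p = q(x² + y², z).
Then, from the axis intercepts and sections: it meets the y-axis at y = 0 (among the integer gridlines); it meets the z-axis at z = 0 (among the integer gridlines).
Finally, assembling these constraints gives the stated polynomial.

3*x^2 + 3*y^2 + z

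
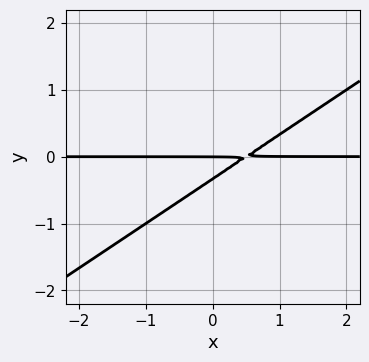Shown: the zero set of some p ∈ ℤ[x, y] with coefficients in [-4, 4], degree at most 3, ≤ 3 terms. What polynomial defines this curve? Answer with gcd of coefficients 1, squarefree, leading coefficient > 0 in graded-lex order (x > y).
2*x*y - 3*y^2 - y

1. The degree is 2 — the shape is more complex than any degree-1 curve.
2. Checking where it meets the axes: the visible x-axis segment lies entirely on the curve; it meets the y-axis at y = 0 (among the integer gridlines).
3. Matching integer coefficients to the picture gives p.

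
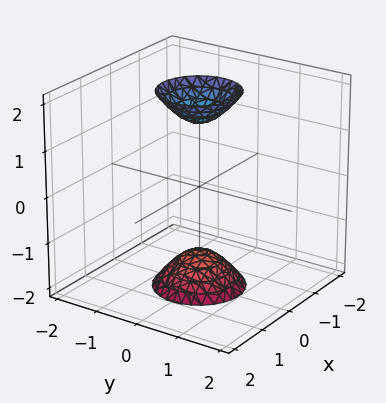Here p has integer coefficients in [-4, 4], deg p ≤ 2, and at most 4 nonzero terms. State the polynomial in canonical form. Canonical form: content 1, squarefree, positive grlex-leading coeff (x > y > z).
3*x^2 + 3*y^2 - z^2 + 2

I count 2 distinct pieces.
deg p = 2.
Symmetry: every cross-section ⟂ z is a circle, so x, y appear only via x² + y².
Checking where it meets the axes: no x-intercept at any integer in the box; it misses every integer gridline on the y-axis.
Solving for integer coefficients yields p as stated.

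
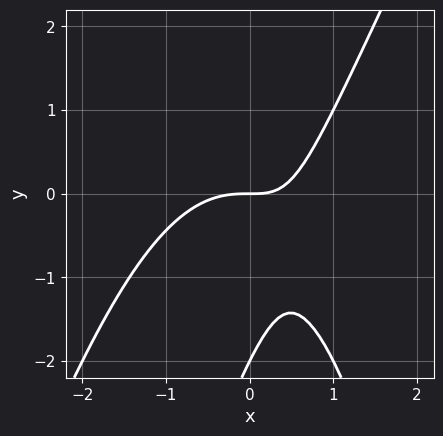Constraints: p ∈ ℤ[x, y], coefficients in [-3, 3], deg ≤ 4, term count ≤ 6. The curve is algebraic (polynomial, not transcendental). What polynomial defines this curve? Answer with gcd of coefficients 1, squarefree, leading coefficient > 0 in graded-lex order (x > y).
The degree is 3 — a generic line meets the curve in up to 3 points.
Checking where it meets the axes: it meets the x-axis at x = 0 (among the integer gridlines); the y-axis gridline crossings are at y ∈ {-2, 0}.
Assembling these constraints gives the stated polynomial.

2*x^3 - x^2*y + 2*x*y - y^2 - 2*y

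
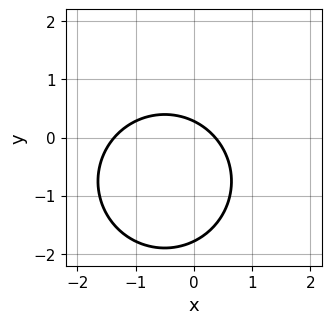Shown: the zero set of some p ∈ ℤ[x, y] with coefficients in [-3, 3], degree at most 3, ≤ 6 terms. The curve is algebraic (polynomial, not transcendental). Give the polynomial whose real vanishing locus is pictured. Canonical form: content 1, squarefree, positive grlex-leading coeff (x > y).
2*x^2 + 2*y^2 + 2*x + 3*y - 1

(a) The degree is 2 — a generic line meets the curve in up to 2 points.
(b) The integer polynomial consistent with all of this is the stated p.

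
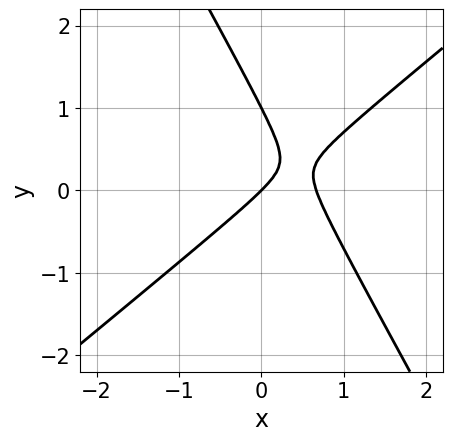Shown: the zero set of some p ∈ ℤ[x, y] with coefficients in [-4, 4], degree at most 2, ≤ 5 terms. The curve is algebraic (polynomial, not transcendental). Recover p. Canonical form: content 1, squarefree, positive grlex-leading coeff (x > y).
3*x^2 - 2*x*y - 2*y^2 - 2*x + 2*y

The degree is 2 — the shape is more complex than any degree-1 curve.
Against the integer gridlines: one x-axis crossing is at x = 0; among the integer gridlines, it crosses the y-axis at y ∈ {0, 1}.
Assembling these constraints gives the stated polynomial.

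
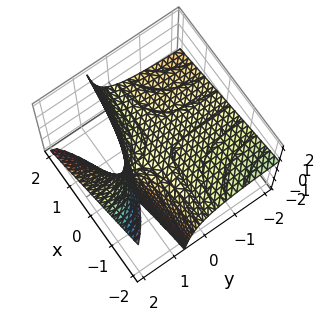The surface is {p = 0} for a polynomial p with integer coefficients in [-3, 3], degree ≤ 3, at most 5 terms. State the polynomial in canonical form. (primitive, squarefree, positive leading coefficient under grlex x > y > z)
x*y + 2*y*z - 2*z

First, deg p = 2. A generic line meets the surface in up to 2 points.
Next, observable constraints: every point of the x-axis in the box is on the surface; the visible y-axis segment lies entirely on the surface; it crosses the z-axis at the gridline z = 0.
Finally, putting this together gives p.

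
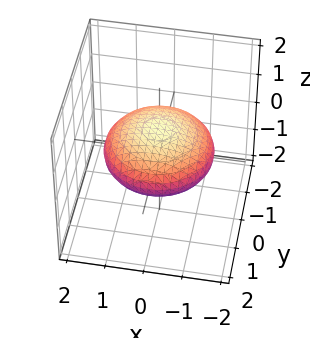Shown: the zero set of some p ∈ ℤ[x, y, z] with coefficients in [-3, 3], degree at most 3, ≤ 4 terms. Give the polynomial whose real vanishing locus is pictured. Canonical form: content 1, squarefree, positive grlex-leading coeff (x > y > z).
x^2 + y^2 + 3*z^2 - 2

The degree is 2 — a closed, bounded, convex surface; a quadric.
Symmetries: rotational symmetry about the z-axis ⇒ p depends on x, y only through x² + y²; mirror symmetry z ↦ −z ⇒ only even powers of z.
Checking where it meets the axes: a circular section at z = 0 has radius between 1 and 2.
Putting this together gives p.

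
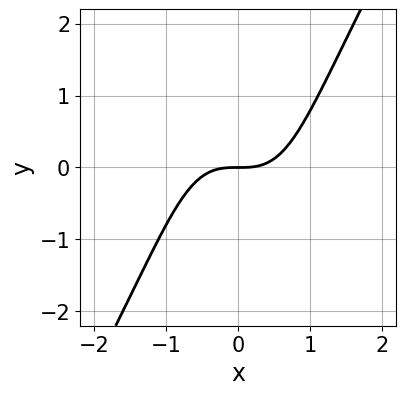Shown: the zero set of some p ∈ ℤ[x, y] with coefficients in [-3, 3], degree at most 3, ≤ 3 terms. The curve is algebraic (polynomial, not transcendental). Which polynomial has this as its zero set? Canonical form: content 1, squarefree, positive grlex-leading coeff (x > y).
1. deg p = 3. A generic line meets the curve in up to 3 points.
2. From the visible intercepts: it crosses the x-axis at the gridline x = 0; it meets the y-axis at y = 0 (among the integer gridlines).
3. Assembling these constraints gives the stated polynomial.

3*x^3 - x*y^2 - 3*y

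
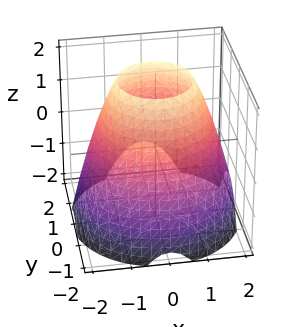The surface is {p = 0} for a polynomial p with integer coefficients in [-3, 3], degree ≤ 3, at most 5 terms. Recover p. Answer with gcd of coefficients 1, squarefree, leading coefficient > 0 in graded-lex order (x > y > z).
x^2 + y^2 + z - 3

1. deg p = 2. No degree-1 surface has this shape.
2. By symmetry, the z-axis is an axis of rotation, so x and y enter only as x² + y².
3. From the axis intercepts and sections: a circular section at z = 0 has radius between 1 and 2; no z-intercept at any integer in the box.
4. Assembling these constraints gives the stated polynomial.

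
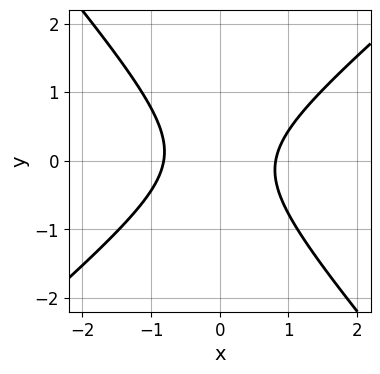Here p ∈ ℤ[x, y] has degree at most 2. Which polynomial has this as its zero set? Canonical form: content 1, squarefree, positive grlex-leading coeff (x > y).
3*x^2 - x*y - 3*y^2 - 2

The degree is 2 — a generic line meets the curve in up to 2 points.
Reading off the gridlines: the curve avoids every integer y-axis point in the box.
Solving for integer coefficients yields p as stated.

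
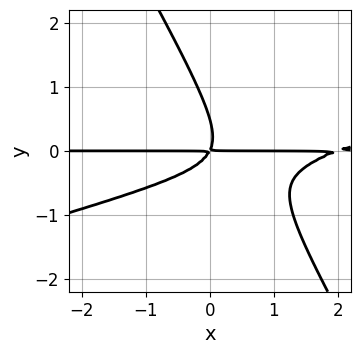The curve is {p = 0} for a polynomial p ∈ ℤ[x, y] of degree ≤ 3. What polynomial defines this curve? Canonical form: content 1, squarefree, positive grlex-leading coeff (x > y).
1. The degree is 3 — a generic line meets the curve in up to 3 points.
2. From the axis intercepts and sections: every point of the x-axis in the box is on the curve.
3. Fitting integer coefficients to these (and the overall shape) gives p.

x^2*y - 3*x*y^2 - 2*y^3 - 2*x*y + y^2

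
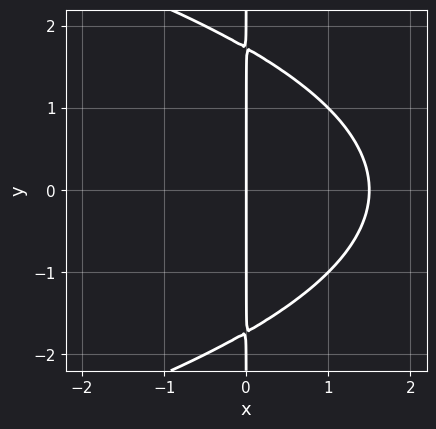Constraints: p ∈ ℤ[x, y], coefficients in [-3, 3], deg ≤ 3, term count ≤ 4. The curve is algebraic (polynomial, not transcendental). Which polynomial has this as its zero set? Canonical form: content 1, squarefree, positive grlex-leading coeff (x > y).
1. Degree: no degree-2 curve has this shape, so deg p = 3.
2. Symmetries: mirror symmetry y ↦ −y ⇒ only even powers of y.
3. Reading off the gridlines: it meets the x-axis at x = 0 (among the integer gridlines); every point of the y-axis in the box is on the curve.
4. Fitting integer coefficients to these (and the overall shape) gives p.

x*y^2 + 2*x^2 - 3*x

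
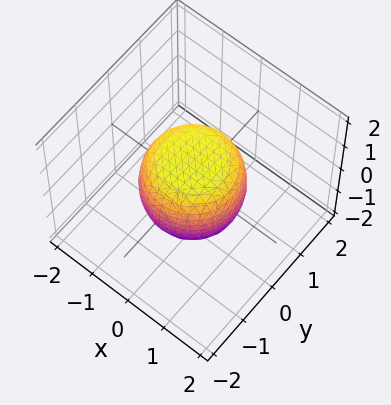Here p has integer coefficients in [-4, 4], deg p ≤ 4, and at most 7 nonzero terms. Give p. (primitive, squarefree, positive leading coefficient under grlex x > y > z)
2*x^4 + 4*x^2*y^2 + 2*y^4 - x^2 - y^2 + 2*z^2 - 2

(a) Degree: the shape is more complex than any degree-3 surface, so deg p = 4.
(b) Symmetries: the surface is invariant under rotation about z: p = q(x² + y², z).
(c) Reading off the gridlines: among the integer gridlines, it crosses the z-axis at z ∈ {-1, 1}; a circular section at z = -1 has radius between 0 and 1.
(d) Putting this together gives p.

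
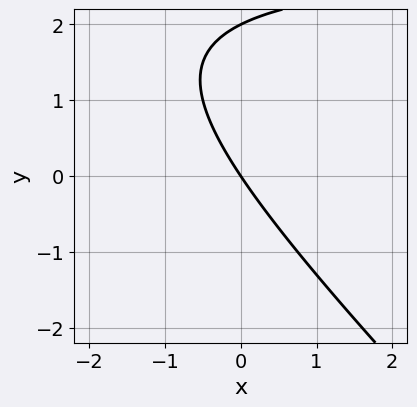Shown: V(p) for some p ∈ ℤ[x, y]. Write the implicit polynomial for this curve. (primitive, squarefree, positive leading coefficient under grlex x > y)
x*y + y^2 - 3*x - 2*y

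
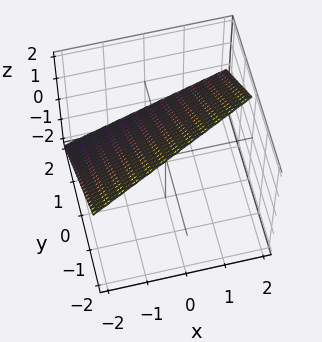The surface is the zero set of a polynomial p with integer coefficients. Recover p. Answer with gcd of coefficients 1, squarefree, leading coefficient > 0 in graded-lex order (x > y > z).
(a) Degree: every cross-section is a straight line — this is a plane, so deg p = 1.
(b) Observable constraints: it meets the z-axis at z = 1 (among the integer gridlines); it crosses the x-axis at the gridline x = -2.
(c) Together with the visible shape, these determine p as stated.

x - 2*y - 2*z + 2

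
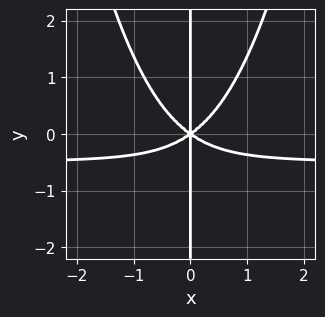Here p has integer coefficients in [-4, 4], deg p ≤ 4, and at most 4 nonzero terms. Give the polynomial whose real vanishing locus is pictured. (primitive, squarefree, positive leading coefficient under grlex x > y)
First, degree: a generic line meets the curve in up to 4 points, so deg p = 4.
Then, observable constraints: every point of the y-axis in the box is on the curve; it crosses the x-axis at the gridline x = 0.
Finally, these observations pin down the coefficients.

2*x^3*y + x^3 - 2*x*y^2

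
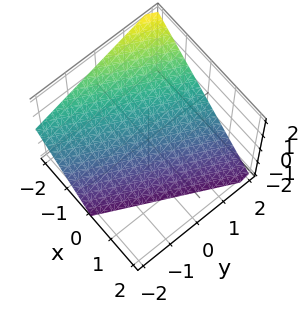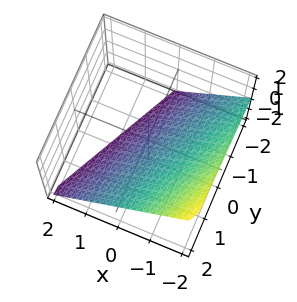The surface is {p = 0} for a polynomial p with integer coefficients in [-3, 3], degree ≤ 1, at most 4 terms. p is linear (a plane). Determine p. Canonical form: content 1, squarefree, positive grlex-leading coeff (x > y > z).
2*x - y + 2*z + 2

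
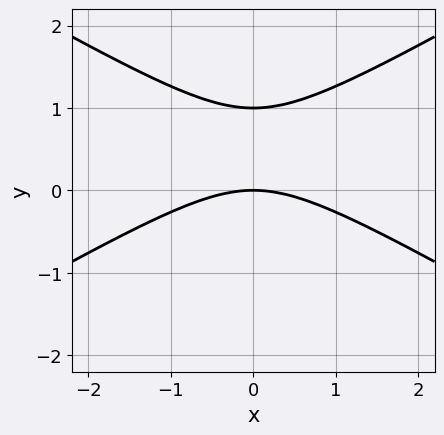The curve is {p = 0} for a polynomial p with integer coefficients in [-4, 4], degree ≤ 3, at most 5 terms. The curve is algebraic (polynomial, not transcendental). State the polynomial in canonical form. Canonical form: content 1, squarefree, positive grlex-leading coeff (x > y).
First, deg p = 2.
Next, symmetries: the x ↦ −x reflection is a symmetry, so x appears only in even powers.
Next, against the integer gridlines: one x-axis crossing is at x = 0; among the integer gridlines, it crosses the y-axis at y ∈ {0, 1}.
Finally, together with the visible shape, these determine p as stated.

x^2 - 3*y^2 + 3*y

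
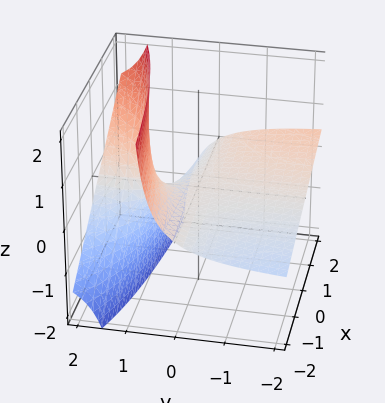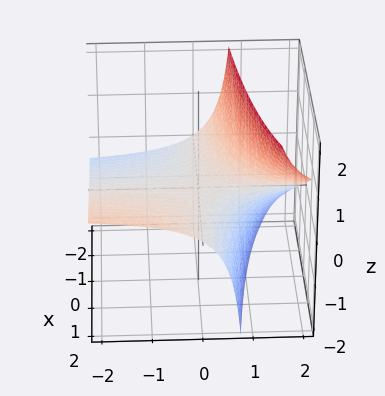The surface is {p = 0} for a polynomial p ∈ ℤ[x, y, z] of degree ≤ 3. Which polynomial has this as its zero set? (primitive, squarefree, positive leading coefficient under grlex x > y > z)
x*y - 3*y*z + 3*z

(a) The degree is 2 — no degree-1 surface has this shape.
(b) From the axis intercepts and sections: it crosses the z-axis at the gridline z = 0; every point of the y-axis in the box is on the surface.
(c) Matching integer coefficients to the picture gives p.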